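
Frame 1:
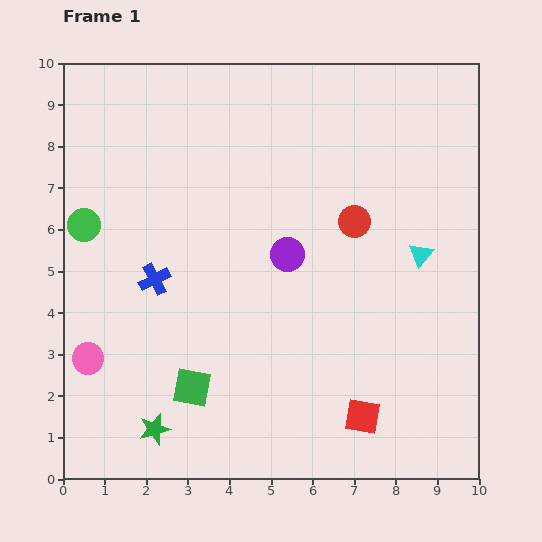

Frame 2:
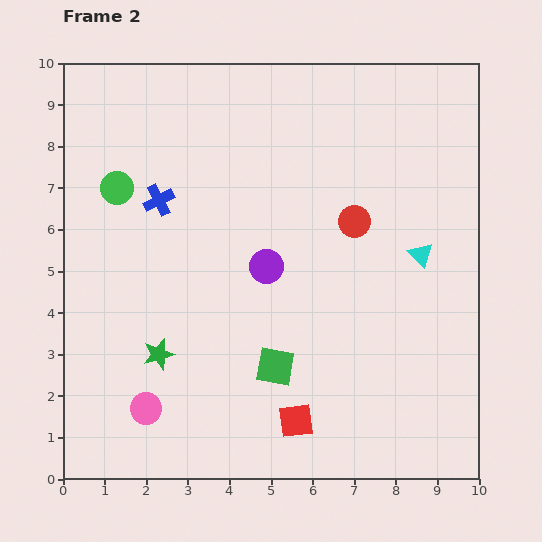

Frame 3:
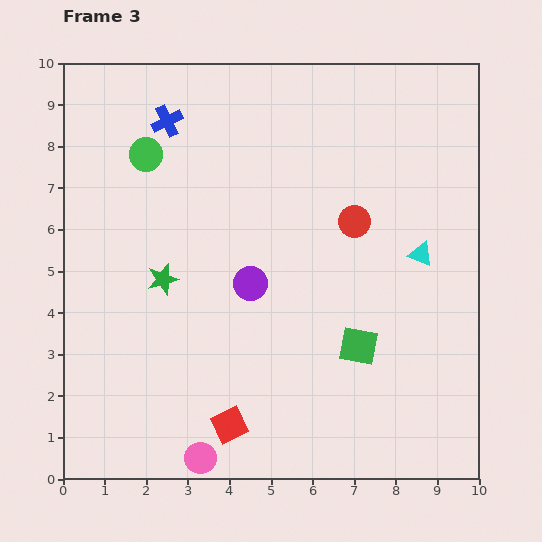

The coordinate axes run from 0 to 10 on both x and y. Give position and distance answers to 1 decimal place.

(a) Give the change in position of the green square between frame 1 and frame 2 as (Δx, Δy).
(2.0, 0.5)

The green square was at (3.1, 2.2) in frame 1 and (5.1, 2.7) in frame 2.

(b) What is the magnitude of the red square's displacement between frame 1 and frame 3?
3.2

The red square moved from (7.2, 1.5) to (4.0, 1.3), a distance of √(3.2² + 0.2²) ≈ 3.2.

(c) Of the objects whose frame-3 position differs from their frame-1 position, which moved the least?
the purple circle

(moved 1.1)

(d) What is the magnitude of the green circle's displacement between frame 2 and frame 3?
1.1

The green circle moved from (1.3, 7.0) to (2.0, 7.8), a distance of √(0.7² + 0.8²) ≈ 1.1.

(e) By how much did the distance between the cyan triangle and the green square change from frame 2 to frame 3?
-1.7

Distance in frame 2: 4.4. Distance in frame 3: 2.7.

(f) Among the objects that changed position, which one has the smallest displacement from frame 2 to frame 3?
the purple circle

(moved 0.6)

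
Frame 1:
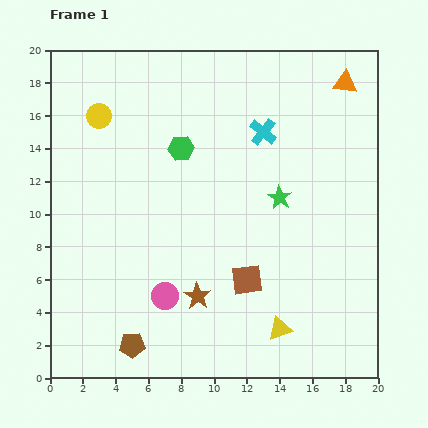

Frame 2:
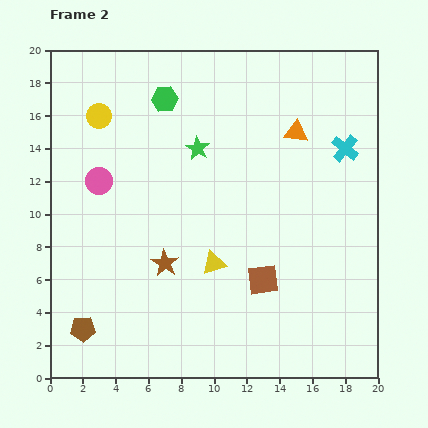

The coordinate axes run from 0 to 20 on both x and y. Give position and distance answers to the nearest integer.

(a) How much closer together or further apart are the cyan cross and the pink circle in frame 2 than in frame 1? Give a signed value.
+3

Distance in frame 1: 12. Distance in frame 2: 15.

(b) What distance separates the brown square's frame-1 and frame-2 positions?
1

The brown square moved from (12, 6) to (13, 6), a distance of √(1² + 0²) ≈ 1.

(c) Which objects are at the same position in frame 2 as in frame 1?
the yellow circle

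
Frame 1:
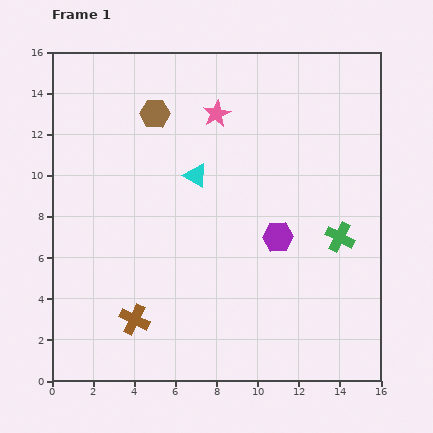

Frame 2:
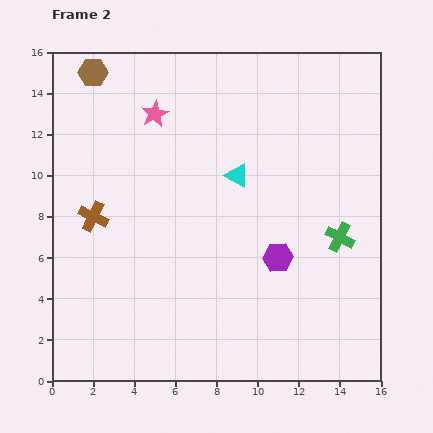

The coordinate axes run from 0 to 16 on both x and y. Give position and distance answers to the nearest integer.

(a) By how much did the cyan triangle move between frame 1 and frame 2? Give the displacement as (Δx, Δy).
(2, 0)

The cyan triangle was at (7, 10) in frame 1 and (9, 10) in frame 2.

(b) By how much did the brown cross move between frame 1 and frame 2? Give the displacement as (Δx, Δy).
(-2, 5)

The brown cross was at (4, 3) in frame 1 and (2, 8) in frame 2.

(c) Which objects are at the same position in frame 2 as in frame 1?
the green cross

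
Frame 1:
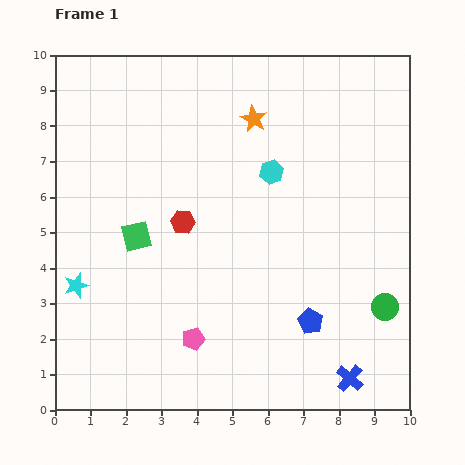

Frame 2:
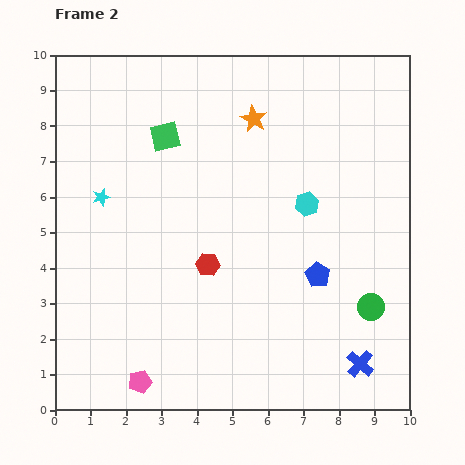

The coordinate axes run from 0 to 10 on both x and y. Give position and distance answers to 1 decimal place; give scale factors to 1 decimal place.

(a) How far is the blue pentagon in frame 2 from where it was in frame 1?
1.3

The blue pentagon moved from (7.2, 2.5) to (7.4, 3.8), a distance of √(0.2² + 1.3²) ≈ 1.3.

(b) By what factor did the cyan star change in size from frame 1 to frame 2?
0.7×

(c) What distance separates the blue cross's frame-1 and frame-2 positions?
0.5

The blue cross moved from (8.3, 0.9) to (8.6, 1.3), a distance of √(0.3² + 0.4²) ≈ 0.5.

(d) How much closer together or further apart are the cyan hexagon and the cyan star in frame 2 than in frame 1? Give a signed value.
-0.6

Distance in frame 1: 6.4. Distance in frame 2: 5.8.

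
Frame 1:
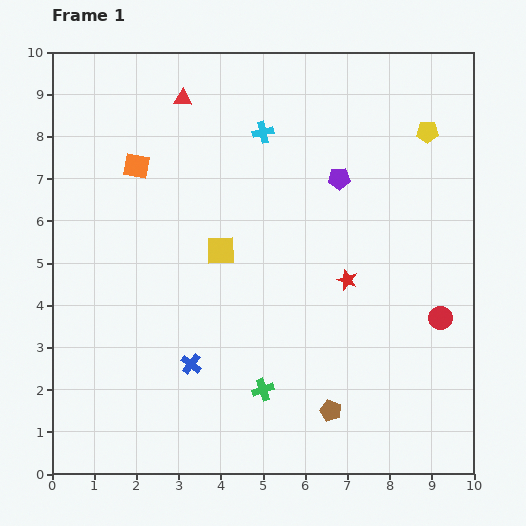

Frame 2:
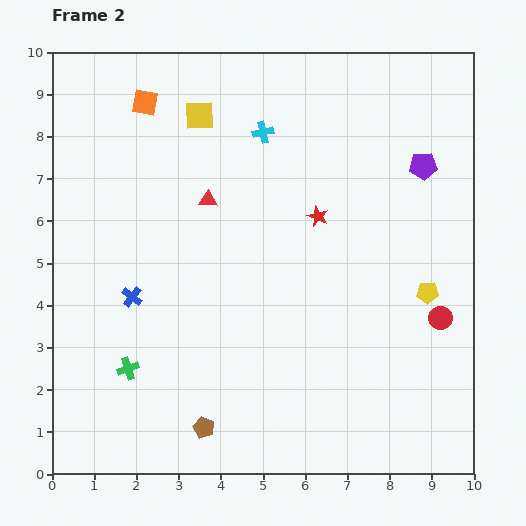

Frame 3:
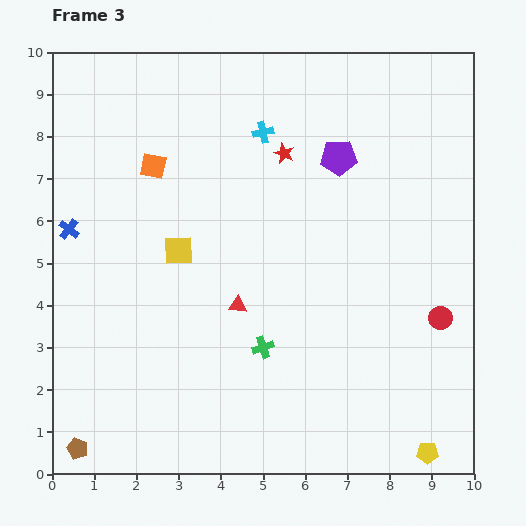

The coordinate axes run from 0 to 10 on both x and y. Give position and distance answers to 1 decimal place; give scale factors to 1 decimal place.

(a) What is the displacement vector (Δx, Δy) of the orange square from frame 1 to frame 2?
(0.2, 1.5)

The orange square was at (2.0, 7.3) in frame 1 and (2.2, 8.8) in frame 2.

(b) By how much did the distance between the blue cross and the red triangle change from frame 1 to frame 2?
-3.4

Distance in frame 1: 6.3. Distance in frame 2: 2.9.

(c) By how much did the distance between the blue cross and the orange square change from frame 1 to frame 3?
-2.4

Distance in frame 1: 4.9. Distance in frame 3: 2.5.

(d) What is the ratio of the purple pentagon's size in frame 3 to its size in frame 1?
1.7×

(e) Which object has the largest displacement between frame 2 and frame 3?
the yellow pentagon

(moved 3.8; next 3.2)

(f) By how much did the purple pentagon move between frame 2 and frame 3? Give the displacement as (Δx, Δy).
(-2.0, 0.2)

The purple pentagon was at (8.8, 7.3) in frame 2 and (6.8, 7.5) in frame 3.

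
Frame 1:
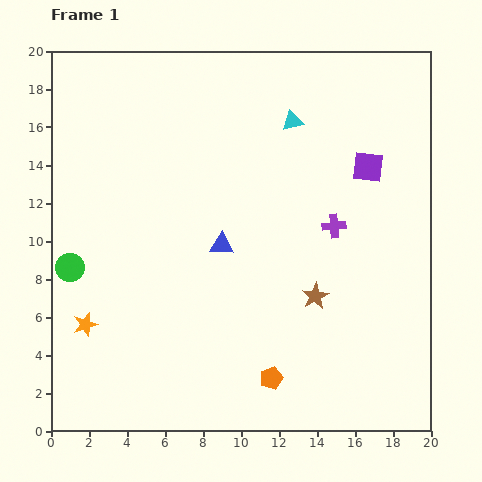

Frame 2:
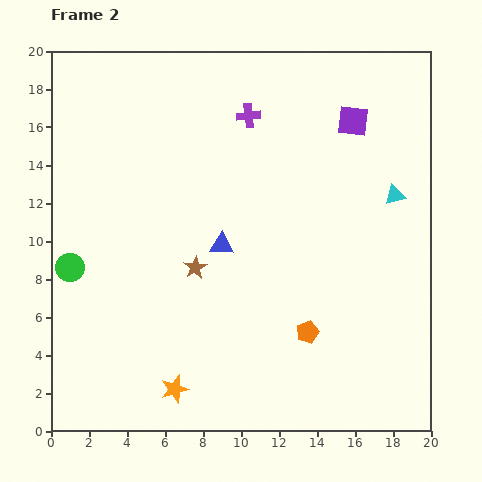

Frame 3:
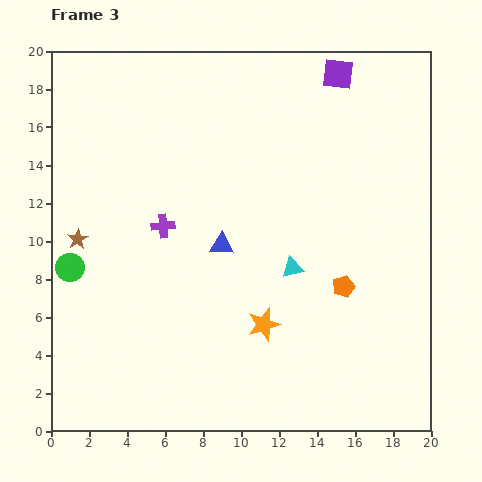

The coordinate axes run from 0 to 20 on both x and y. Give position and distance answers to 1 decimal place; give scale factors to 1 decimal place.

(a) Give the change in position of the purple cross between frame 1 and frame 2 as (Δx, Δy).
(-4.5, 5.8)

The purple cross was at (14.9, 10.8) in frame 1 and (10.4, 16.6) in frame 2.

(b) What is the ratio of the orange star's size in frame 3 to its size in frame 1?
1.4×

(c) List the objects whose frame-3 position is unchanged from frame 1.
the blue triangle, the green circle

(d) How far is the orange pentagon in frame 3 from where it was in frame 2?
3.1

The orange pentagon moved from (13.5, 5.2) to (15.4, 7.6), a distance of √(1.9² + 2.4²) ≈ 3.1.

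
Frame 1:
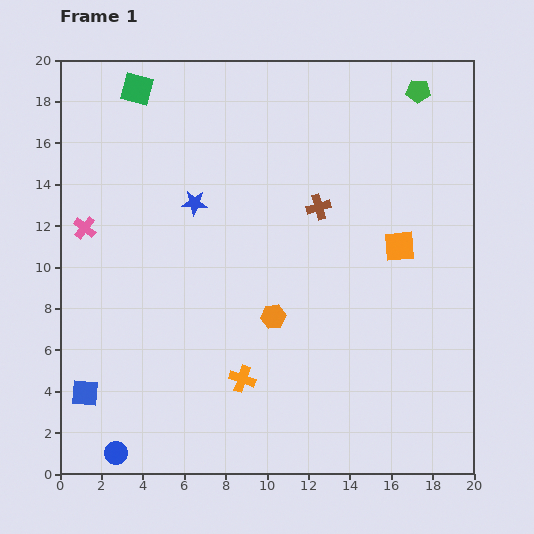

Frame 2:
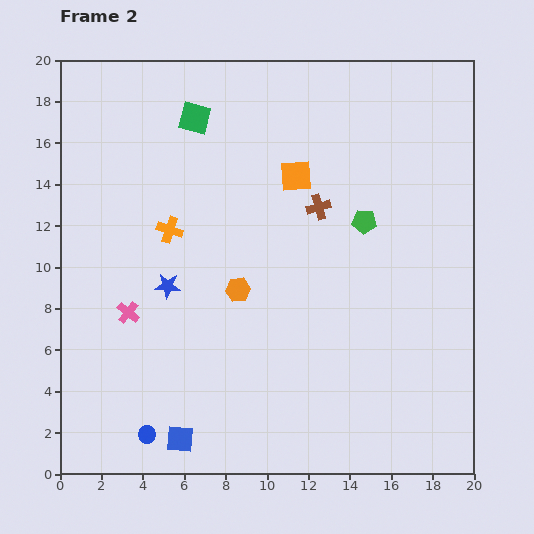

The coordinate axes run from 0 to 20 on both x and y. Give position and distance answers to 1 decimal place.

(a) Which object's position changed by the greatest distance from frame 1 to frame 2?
the orange cross

(moved 8.0; next 6.8)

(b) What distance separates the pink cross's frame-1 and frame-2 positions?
4.6

The pink cross moved from (1.2, 11.9) to (3.3, 7.8), a distance of √(2.1² + 4.1²) ≈ 4.6.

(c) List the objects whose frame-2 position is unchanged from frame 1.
the brown cross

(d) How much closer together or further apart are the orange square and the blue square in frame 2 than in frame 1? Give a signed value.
-2.9

Distance in frame 1: 16.8. Distance in frame 2: 13.9.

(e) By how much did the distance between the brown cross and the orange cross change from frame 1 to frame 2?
-1.8

Distance in frame 1: 9.1. Distance in frame 2: 7.3.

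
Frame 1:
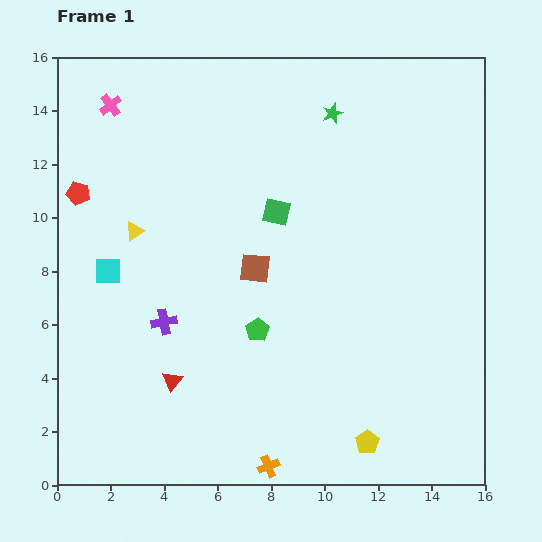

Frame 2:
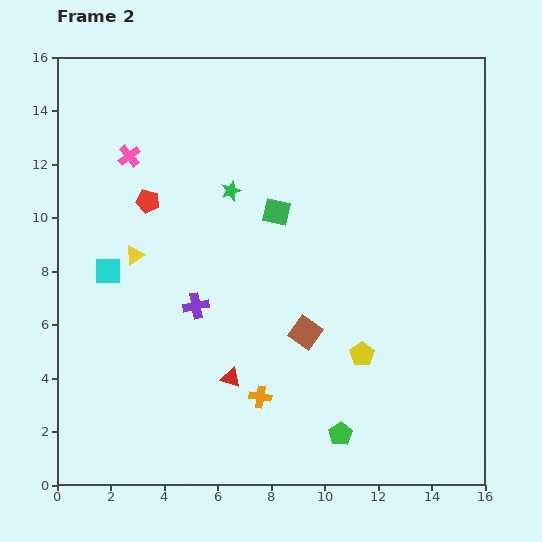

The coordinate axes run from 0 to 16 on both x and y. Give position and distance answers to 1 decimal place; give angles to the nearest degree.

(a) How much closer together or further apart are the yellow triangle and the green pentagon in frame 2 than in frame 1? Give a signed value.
+4.3

Distance in frame 1: 5.9. Distance in frame 2: 10.2.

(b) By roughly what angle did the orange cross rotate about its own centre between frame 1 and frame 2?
32° clockwise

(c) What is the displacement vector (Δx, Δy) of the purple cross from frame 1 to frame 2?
(1.2, 0.6)

The purple cross was at (4.0, 6.1) in frame 1 and (5.2, 6.7) in frame 2.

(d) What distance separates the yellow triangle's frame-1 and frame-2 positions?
0.9

The yellow triangle moved from (2.9, 9.5) to (2.9, 8.6), a distance of √(0.0² + 0.9²) ≈ 0.9.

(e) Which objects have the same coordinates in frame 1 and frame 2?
the cyan square, the green square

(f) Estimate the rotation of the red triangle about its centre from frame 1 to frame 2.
52° counter-clockwise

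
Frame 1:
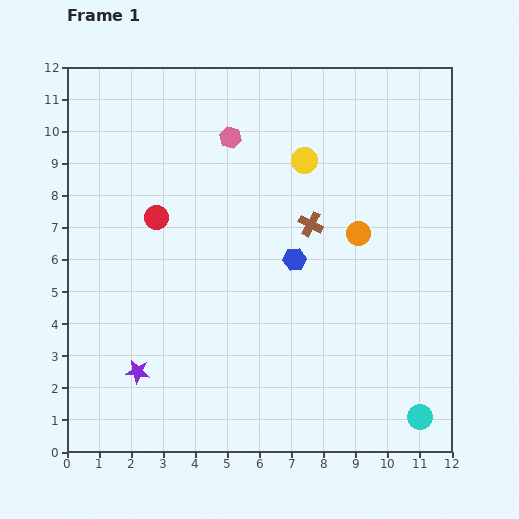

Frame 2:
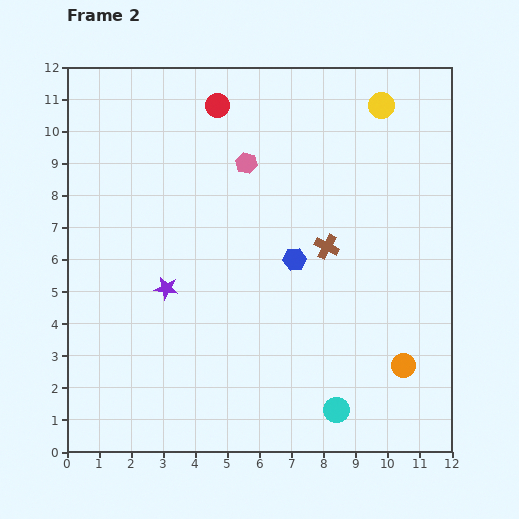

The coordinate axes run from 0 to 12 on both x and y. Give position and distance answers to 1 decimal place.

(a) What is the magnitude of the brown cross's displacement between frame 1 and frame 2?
0.9

The brown cross moved from (7.6, 7.1) to (8.1, 6.4), a distance of √(0.5² + 0.7²) ≈ 0.9.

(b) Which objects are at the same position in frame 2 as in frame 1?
the blue hexagon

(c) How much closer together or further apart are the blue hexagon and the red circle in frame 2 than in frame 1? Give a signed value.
+0.9

Distance in frame 1: 4.5. Distance in frame 2: 5.4.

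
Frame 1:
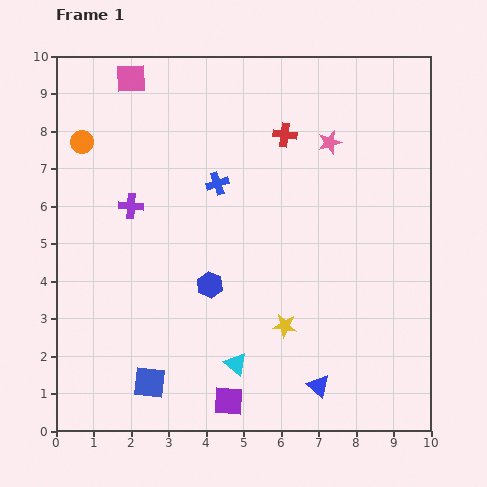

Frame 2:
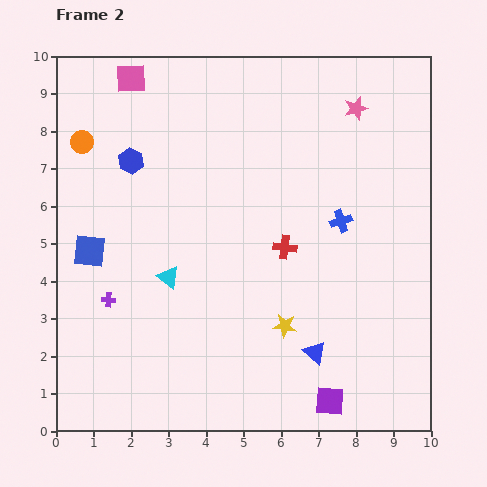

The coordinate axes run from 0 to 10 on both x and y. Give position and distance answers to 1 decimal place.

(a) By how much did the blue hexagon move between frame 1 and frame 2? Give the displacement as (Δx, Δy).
(-2.1, 3.3)

The blue hexagon was at (4.1, 3.9) in frame 1 and (2.0, 7.2) in frame 2.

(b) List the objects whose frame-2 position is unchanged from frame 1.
the pink square, the yellow star, the orange circle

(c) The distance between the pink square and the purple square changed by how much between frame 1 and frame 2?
+1.1

Distance in frame 1: 9.0. Distance in frame 2: 10.1.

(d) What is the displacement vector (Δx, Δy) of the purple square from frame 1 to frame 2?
(2.7, 0.0)

The purple square was at (4.6, 0.8) in frame 1 and (7.3, 0.8) in frame 2.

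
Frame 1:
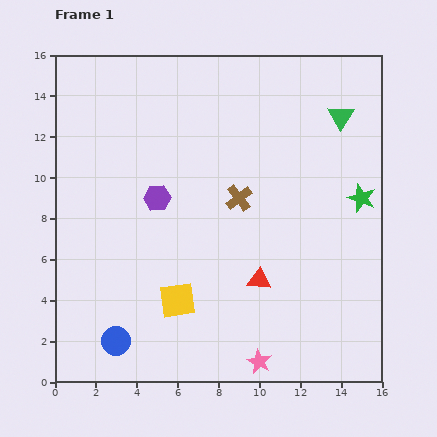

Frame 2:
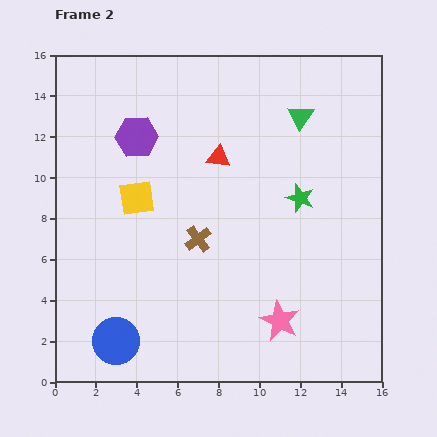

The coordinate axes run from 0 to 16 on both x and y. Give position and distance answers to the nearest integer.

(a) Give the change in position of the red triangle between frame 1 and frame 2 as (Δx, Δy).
(-2, 6)

The red triangle was at (10, 5) in frame 1 and (8, 11) in frame 2.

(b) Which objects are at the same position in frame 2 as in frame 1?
the blue circle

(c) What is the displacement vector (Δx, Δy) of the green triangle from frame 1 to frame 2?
(-2, 0)

The green triangle was at (14, 13) in frame 1 and (12, 13) in frame 2.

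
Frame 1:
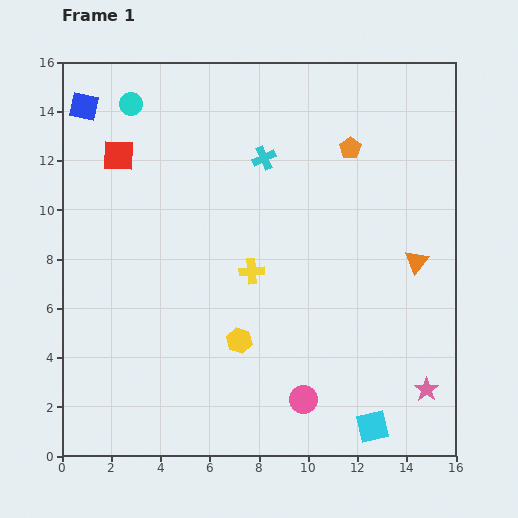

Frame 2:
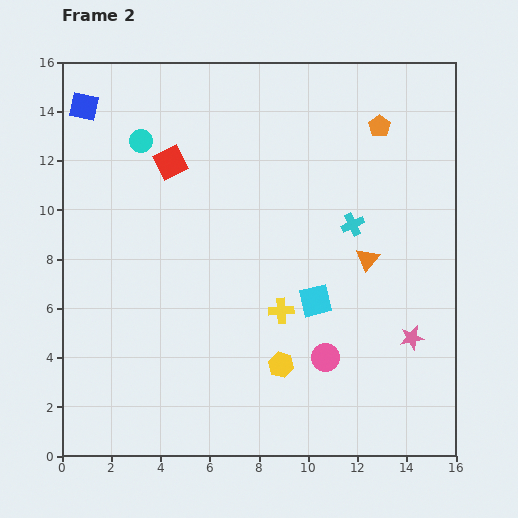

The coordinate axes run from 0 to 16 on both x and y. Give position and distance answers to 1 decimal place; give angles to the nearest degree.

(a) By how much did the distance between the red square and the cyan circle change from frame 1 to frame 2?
-0.7

Distance in frame 1: 2.2. Distance in frame 2: 1.5.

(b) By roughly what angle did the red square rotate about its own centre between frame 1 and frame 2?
29° counter-clockwise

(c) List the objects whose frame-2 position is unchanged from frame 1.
the blue square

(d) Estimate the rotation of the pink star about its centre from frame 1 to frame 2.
25° clockwise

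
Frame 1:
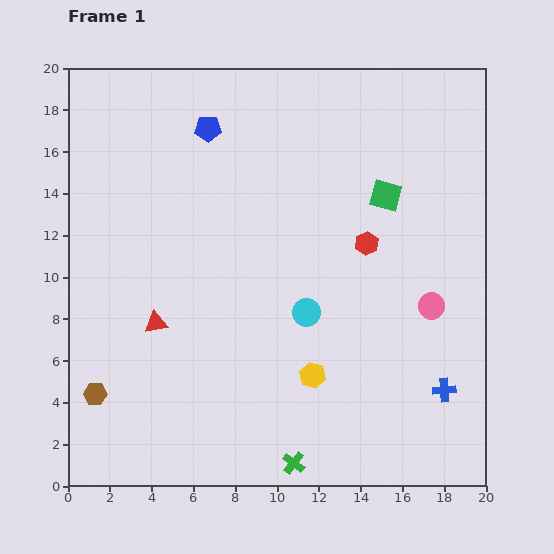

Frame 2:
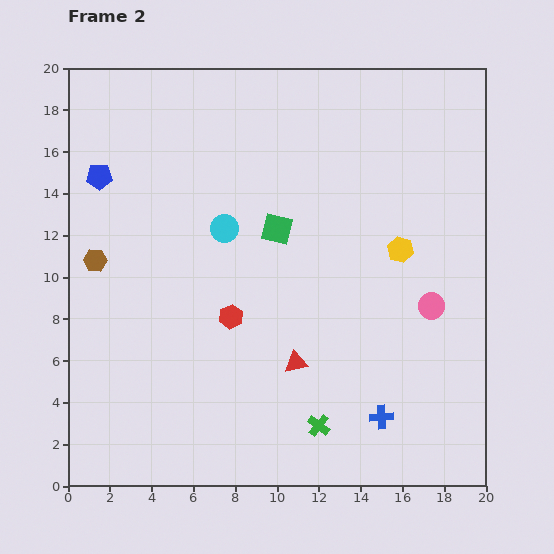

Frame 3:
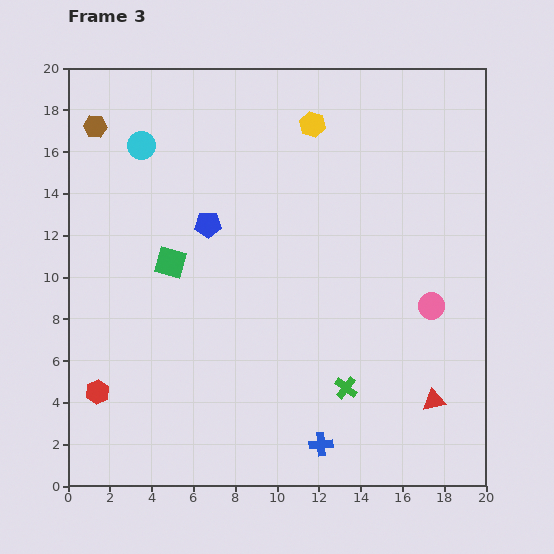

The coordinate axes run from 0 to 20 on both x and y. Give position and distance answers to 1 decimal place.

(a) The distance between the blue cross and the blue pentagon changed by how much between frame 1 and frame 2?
+0.8

Distance in frame 1: 16.9. Distance in frame 2: 17.7.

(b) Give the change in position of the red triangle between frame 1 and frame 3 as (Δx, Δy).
(13.3, -3.7)

The red triangle was at (4.2, 7.8) in frame 1 and (17.5, 4.1) in frame 3.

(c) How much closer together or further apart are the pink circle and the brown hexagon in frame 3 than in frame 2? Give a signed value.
+2.1

Distance in frame 2: 16.2. Distance in frame 3: 18.3.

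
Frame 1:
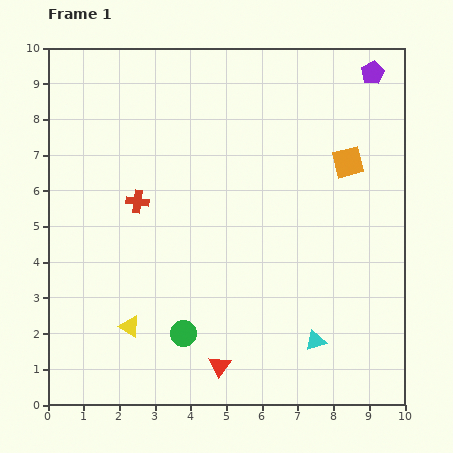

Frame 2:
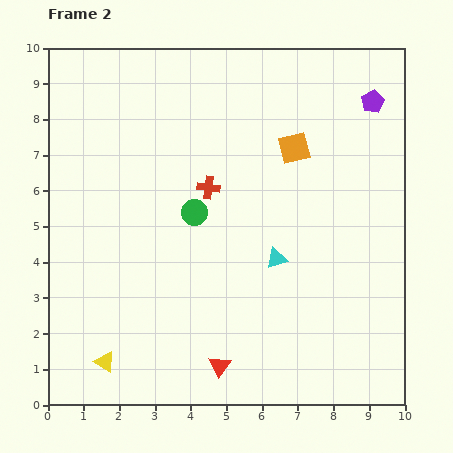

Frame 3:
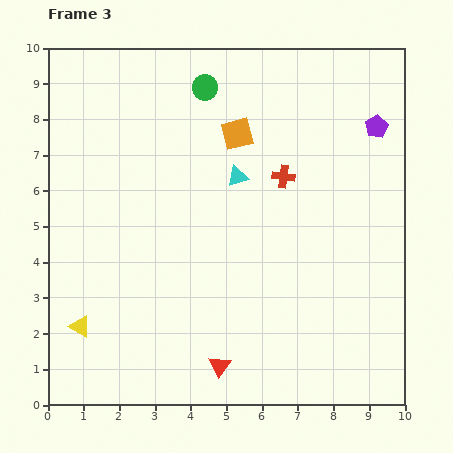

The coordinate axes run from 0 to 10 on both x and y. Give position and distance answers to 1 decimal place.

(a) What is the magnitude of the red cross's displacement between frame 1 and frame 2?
2.0

The red cross moved from (2.5, 5.7) to (4.5, 6.1), a distance of √(2.0² + 0.4²) ≈ 2.0.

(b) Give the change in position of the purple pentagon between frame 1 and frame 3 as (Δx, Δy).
(0.1, -1.5)

The purple pentagon was at (9.1, 9.3) in frame 1 and (9.2, 7.8) in frame 3.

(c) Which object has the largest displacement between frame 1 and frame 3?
the green circle

(moved 6.9; next 5.1)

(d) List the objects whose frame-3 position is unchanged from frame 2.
the red triangle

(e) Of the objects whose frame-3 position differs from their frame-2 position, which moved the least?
the purple pentagon

(moved 0.7)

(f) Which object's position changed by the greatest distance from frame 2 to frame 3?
the green circle

(moved 3.5; next 2.5)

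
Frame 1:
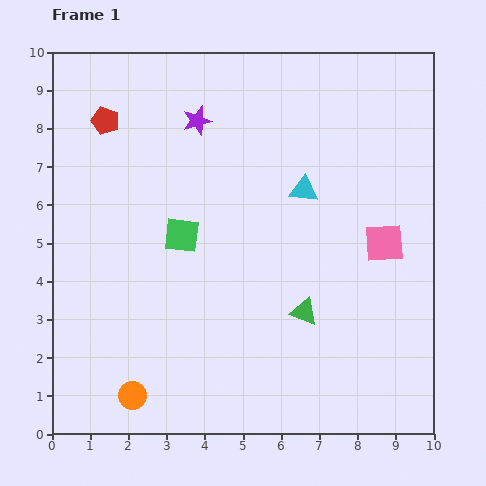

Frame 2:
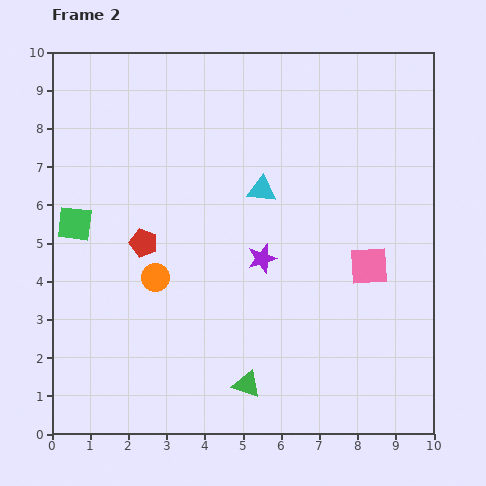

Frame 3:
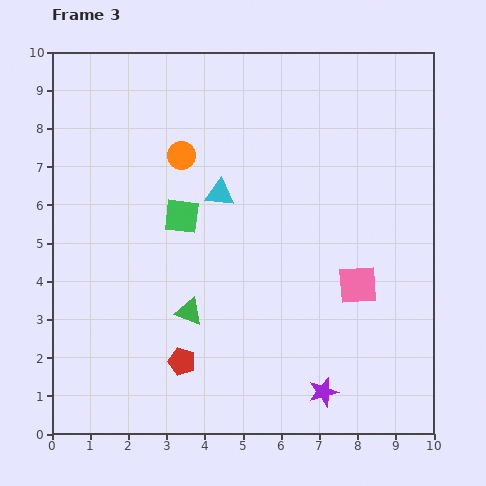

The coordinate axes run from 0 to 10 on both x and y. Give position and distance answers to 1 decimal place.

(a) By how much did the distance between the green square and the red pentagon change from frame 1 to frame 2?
-1.7

Distance in frame 1: 3.6. Distance in frame 2: 1.9.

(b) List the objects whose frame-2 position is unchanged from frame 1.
none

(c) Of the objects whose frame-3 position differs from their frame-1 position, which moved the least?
the green square

(moved 0.5)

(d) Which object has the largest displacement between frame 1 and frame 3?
the purple star

(moved 7.8; next 6.6)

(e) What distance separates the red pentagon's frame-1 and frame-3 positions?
6.6

The red pentagon moved from (1.4, 8.2) to (3.4, 1.9), a distance of √(2.0² + 6.3²) ≈ 6.6.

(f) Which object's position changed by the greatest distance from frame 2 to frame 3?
the purple star

(moved 3.8; next 3.3)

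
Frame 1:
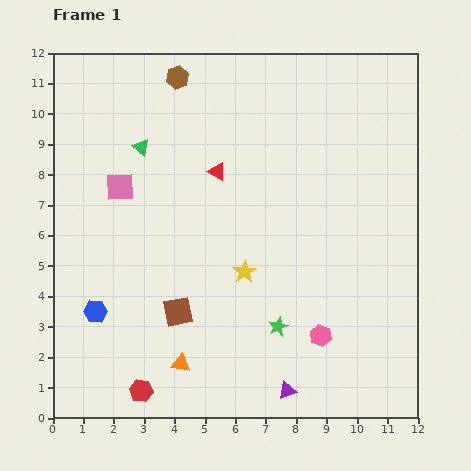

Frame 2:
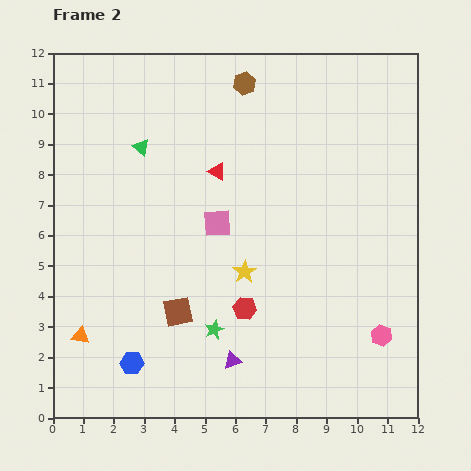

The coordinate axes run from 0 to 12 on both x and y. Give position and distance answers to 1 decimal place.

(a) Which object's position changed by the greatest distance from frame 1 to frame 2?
the red hexagon

(moved 4.3; next 3.4)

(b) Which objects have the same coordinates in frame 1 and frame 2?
the yellow star, the brown square, the red triangle, the green triangle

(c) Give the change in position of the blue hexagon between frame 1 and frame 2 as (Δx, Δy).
(1.2, -1.7)

The blue hexagon was at (1.4, 3.5) in frame 1 and (2.6, 1.8) in frame 2.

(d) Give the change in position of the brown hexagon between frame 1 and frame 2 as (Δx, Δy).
(2.2, -0.2)

The brown hexagon was at (4.1, 11.2) in frame 1 and (6.3, 11.0) in frame 2.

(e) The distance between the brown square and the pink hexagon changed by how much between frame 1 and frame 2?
+1.9

Distance in frame 1: 4.8. Distance in frame 2: 6.7.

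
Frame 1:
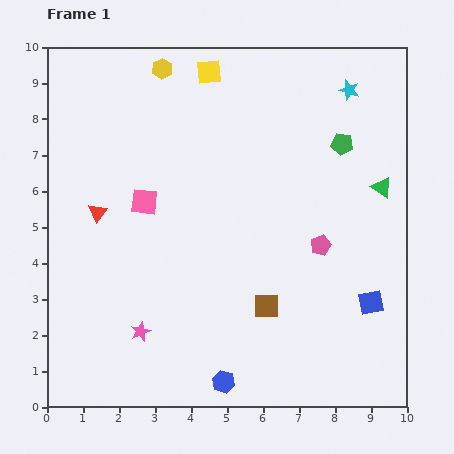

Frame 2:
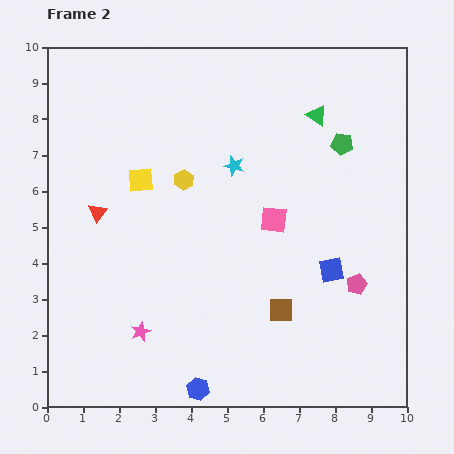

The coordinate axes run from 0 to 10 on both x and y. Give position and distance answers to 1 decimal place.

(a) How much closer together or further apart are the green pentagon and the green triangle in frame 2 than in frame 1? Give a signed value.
-0.5

Distance in frame 1: 1.6. Distance in frame 2: 1.1.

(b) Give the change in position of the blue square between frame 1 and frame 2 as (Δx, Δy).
(-1.1, 0.9)

The blue square was at (9.0, 2.9) in frame 1 and (7.9, 3.8) in frame 2.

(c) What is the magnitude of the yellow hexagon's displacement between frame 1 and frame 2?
3.2

The yellow hexagon moved from (3.2, 9.4) to (3.8, 6.3), a distance of √(0.6² + 3.1²) ≈ 3.2.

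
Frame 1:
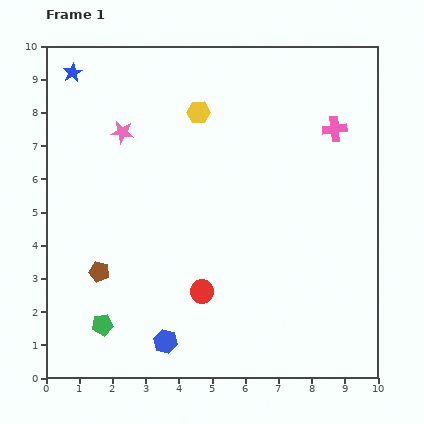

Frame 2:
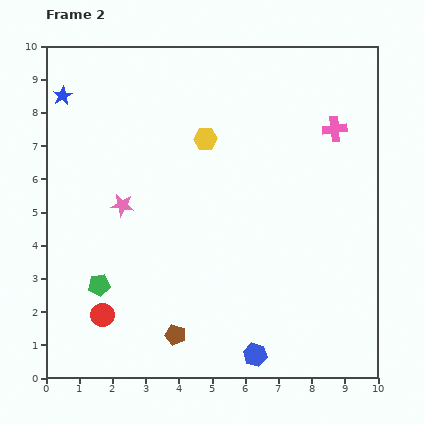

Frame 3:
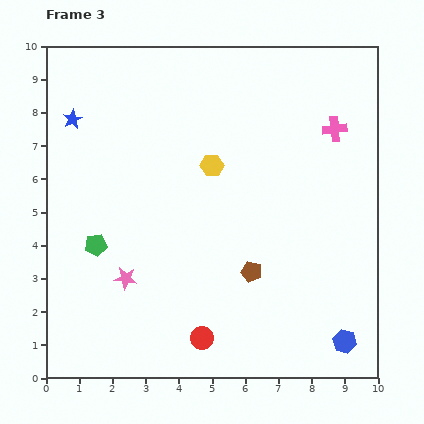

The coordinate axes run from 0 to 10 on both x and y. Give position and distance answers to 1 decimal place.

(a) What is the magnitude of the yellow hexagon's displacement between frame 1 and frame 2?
0.8

The yellow hexagon moved from (4.6, 8.0) to (4.8, 7.2), a distance of √(0.2² + 0.8²) ≈ 0.8.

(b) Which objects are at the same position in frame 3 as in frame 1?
the pink cross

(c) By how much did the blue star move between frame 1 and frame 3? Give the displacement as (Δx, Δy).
(0.0, -1.4)

The blue star was at (0.8, 9.2) in frame 1 and (0.8, 7.8) in frame 3.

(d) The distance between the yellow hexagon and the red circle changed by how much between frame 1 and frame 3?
-0.2

Distance in frame 1: 5.4. Distance in frame 3: 5.2.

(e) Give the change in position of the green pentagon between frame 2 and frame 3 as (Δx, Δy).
(-0.1, 1.2)

The green pentagon was at (1.6, 2.8) in frame 2 and (1.5, 4.0) in frame 3.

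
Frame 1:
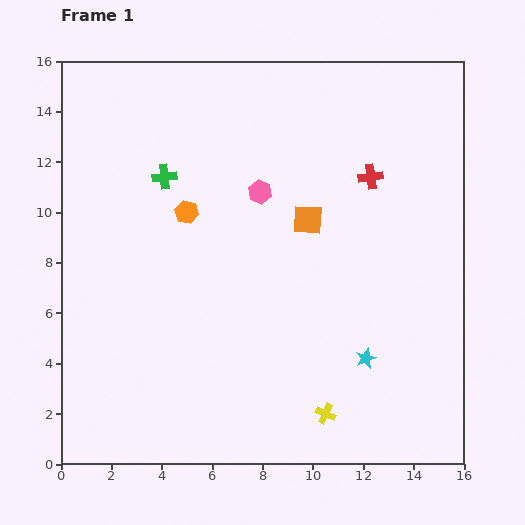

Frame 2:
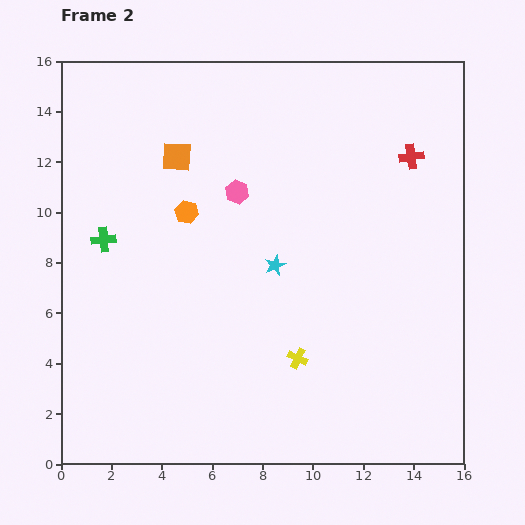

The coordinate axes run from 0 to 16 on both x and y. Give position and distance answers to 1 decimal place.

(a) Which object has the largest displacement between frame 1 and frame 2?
the orange square

(moved 5.8; next 5.2)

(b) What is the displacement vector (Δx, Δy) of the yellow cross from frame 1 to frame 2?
(-1.1, 2.2)

The yellow cross was at (10.5, 2.0) in frame 1 and (9.4, 4.2) in frame 2.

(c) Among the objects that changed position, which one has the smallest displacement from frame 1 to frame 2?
the pink hexagon

(moved 0.9)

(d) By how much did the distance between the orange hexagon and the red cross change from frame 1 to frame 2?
+1.8

Distance in frame 1: 7.4. Distance in frame 2: 9.2.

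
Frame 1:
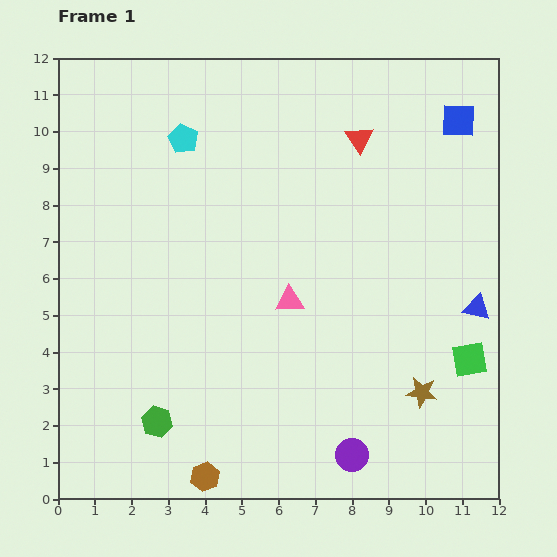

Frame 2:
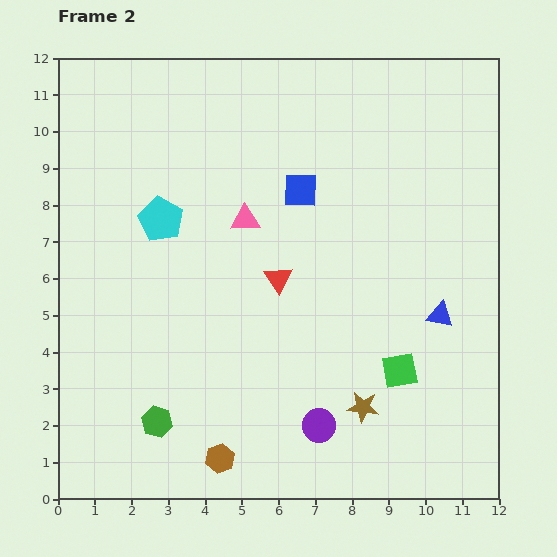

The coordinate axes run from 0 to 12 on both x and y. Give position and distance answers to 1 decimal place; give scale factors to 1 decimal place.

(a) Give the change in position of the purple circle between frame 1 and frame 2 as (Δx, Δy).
(-0.9, 0.8)

The purple circle was at (8.0, 1.2) in frame 1 and (7.1, 2.0) in frame 2.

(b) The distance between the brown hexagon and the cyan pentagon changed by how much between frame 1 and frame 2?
-2.5

Distance in frame 1: 9.2. Distance in frame 2: 6.7.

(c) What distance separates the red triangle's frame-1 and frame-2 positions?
4.4

The red triangle moved from (8.2, 9.8) to (6.0, 6.0), a distance of √(2.2² + 3.8²) ≈ 4.4.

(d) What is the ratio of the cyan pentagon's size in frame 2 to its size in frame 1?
1.5×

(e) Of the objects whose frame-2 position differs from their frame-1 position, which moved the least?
the brown hexagon

(moved 0.6)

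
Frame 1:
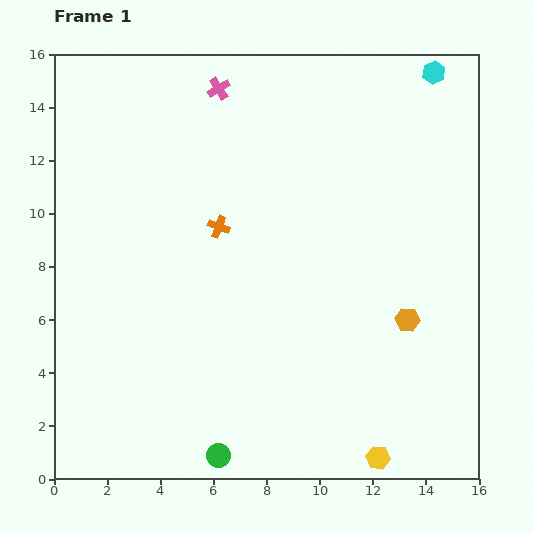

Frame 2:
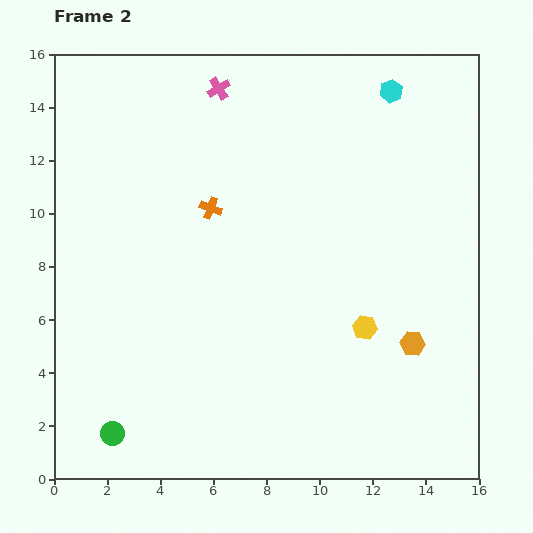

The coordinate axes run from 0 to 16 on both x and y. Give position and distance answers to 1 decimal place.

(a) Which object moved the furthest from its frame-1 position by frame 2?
the yellow hexagon

(moved 4.9; next 4.1)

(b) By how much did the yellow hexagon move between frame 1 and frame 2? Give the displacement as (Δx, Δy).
(-0.5, 4.9)

The yellow hexagon was at (12.2, 0.8) in frame 1 and (11.7, 5.7) in frame 2.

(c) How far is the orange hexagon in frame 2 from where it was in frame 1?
0.9

The orange hexagon moved from (13.3, 6.0) to (13.5, 5.1), a distance of √(0.2² + 0.9²) ≈ 0.9.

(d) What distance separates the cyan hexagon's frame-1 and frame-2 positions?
1.7

The cyan hexagon moved from (14.3, 15.3) to (12.7, 14.6), a distance of √(1.6² + 0.7²) ≈ 1.7.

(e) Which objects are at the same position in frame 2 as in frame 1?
the pink cross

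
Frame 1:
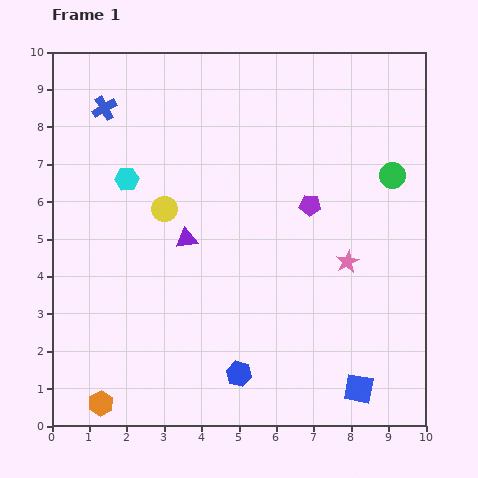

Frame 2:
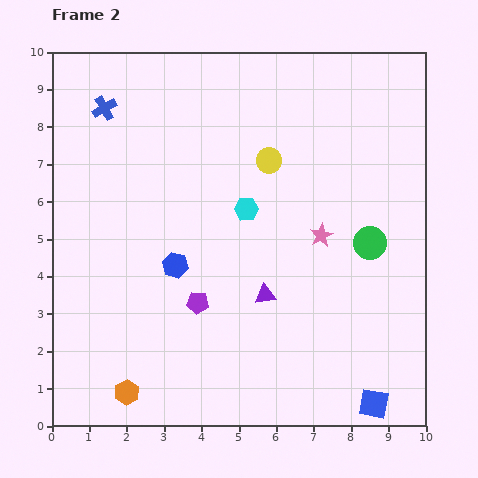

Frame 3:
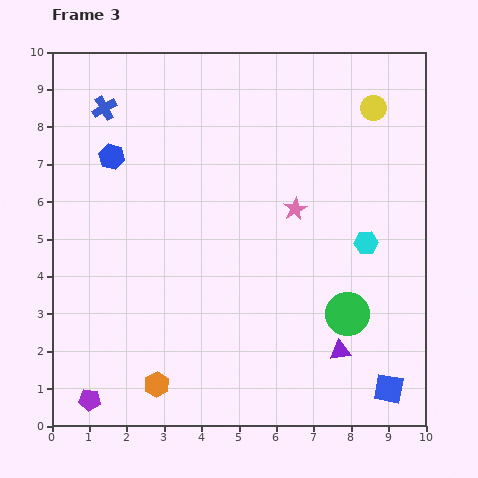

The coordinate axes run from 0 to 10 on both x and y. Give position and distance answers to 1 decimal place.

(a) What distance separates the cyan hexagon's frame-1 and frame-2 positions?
3.3

The cyan hexagon moved from (2.0, 6.6) to (5.2, 5.8), a distance of √(3.2² + 0.8²) ≈ 3.3.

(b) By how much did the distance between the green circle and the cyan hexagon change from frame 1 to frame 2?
-3.7

Distance in frame 1: 7.1. Distance in frame 2: 3.4.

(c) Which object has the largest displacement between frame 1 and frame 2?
the purple pentagon

(moved 4.0; next 3.4)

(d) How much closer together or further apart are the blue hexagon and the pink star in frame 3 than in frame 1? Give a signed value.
+0.9

Distance in frame 1: 4.2. Distance in frame 3: 5.1.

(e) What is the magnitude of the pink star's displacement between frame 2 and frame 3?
1.0

The pink star moved from (7.2, 5.1) to (6.5, 5.8), a distance of √(0.7² + 0.7²) ≈ 1.0.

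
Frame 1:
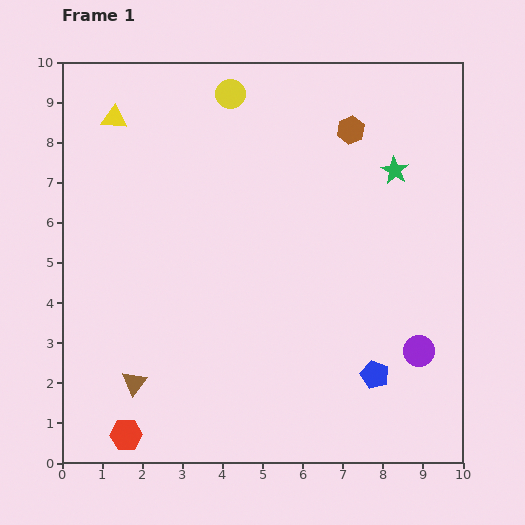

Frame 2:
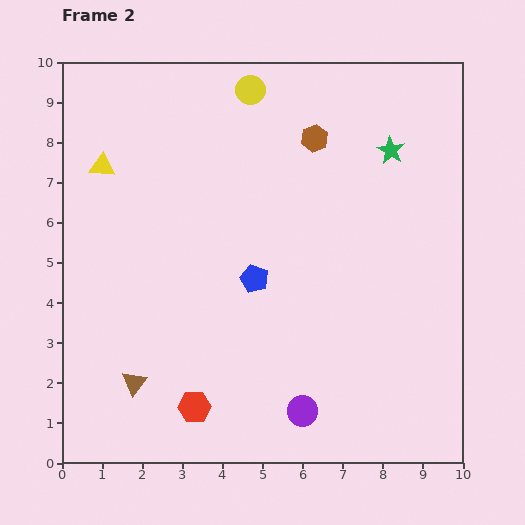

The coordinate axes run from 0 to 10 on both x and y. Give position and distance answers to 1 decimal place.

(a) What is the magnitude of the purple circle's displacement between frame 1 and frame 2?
3.3

The purple circle moved from (8.9, 2.8) to (6.0, 1.3), a distance of √(2.9² + 1.5²) ≈ 3.3.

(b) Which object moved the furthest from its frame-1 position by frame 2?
the blue pentagon

(moved 3.8; next 3.3)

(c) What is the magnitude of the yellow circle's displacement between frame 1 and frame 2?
0.5

The yellow circle moved from (4.2, 9.2) to (4.7, 9.3), a distance of √(0.5² + 0.1²) ≈ 0.5.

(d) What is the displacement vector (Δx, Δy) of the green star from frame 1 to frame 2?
(-0.1, 0.5)

The green star was at (8.3, 7.3) in frame 1 and (8.2, 7.8) in frame 2.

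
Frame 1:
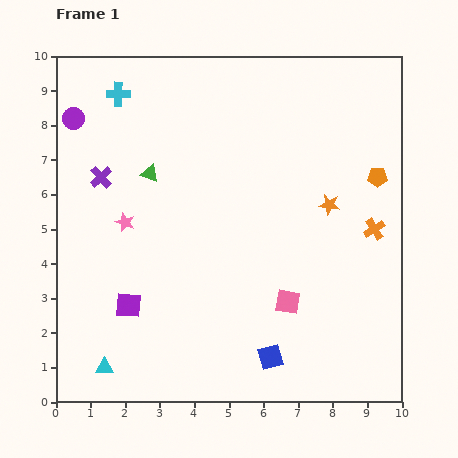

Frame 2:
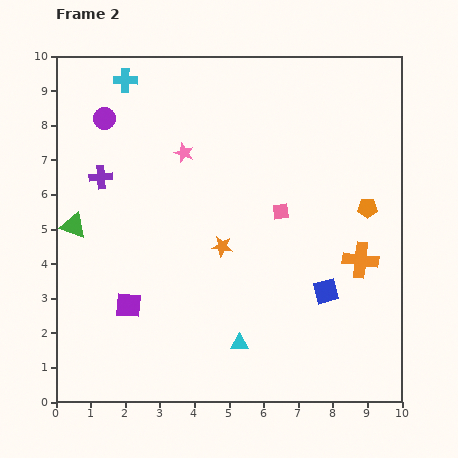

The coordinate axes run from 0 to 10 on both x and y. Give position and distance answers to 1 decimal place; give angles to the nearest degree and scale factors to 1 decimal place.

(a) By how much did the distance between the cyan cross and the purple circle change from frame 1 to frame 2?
-0.2

Distance in frame 1: 1.5. Distance in frame 2: 1.3.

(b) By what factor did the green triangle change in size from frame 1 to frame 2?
1.5×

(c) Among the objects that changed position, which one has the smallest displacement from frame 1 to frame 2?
the cyan cross

(moved 0.4)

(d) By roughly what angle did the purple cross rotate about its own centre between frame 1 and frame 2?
37° clockwise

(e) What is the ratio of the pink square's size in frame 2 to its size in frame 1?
0.7×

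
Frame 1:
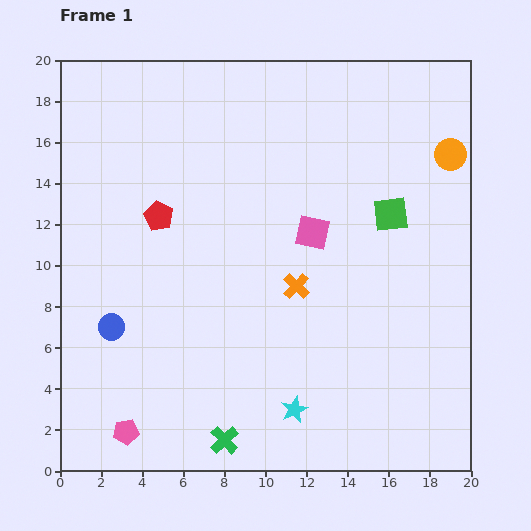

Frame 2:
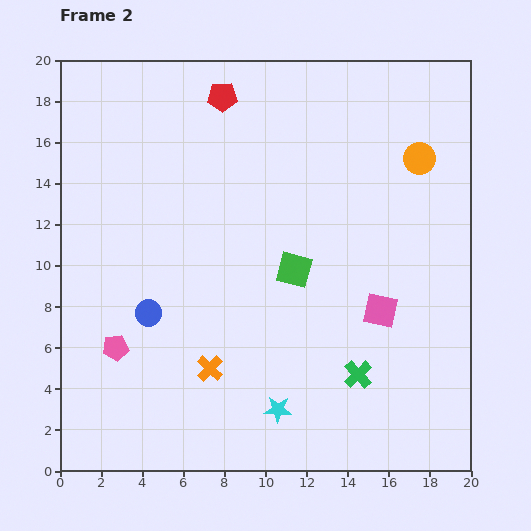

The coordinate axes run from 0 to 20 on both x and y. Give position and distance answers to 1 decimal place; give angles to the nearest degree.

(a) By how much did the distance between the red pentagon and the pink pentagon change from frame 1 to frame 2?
+2.7

Distance in frame 1: 10.6. Distance in frame 2: 13.3.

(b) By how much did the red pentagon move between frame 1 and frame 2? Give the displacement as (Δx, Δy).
(3.1, 5.8)

The red pentagon was at (4.8, 12.4) in frame 1 and (7.9, 18.2) in frame 2.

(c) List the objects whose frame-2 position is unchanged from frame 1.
none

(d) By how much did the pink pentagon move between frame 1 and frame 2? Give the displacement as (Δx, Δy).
(-0.5, 4.1)

The pink pentagon was at (3.2, 1.9) in frame 1 and (2.7, 6.0) in frame 2.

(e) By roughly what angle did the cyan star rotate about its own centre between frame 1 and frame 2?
27° clockwise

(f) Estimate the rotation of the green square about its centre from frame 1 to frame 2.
22° clockwise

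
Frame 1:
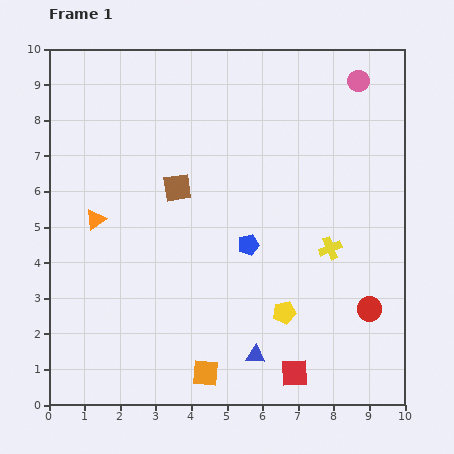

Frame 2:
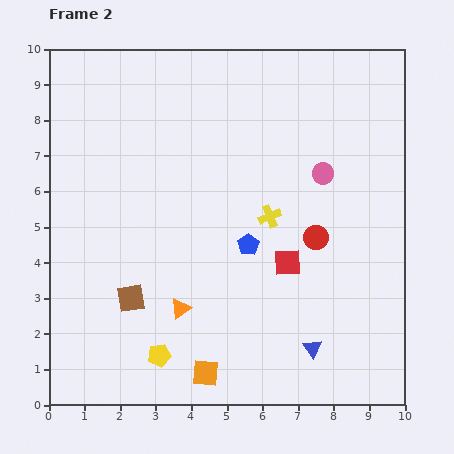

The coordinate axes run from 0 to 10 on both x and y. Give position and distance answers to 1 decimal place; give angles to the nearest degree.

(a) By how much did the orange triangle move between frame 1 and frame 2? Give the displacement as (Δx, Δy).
(2.4, -2.5)

The orange triangle was at (1.3, 5.2) in frame 1 and (3.7, 2.7) in frame 2.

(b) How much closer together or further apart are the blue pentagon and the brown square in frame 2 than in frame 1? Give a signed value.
+1.0

Distance in frame 1: 2.6. Distance in frame 2: 3.6.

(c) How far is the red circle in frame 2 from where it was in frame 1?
2.5

The red circle moved from (9.0, 2.7) to (7.5, 4.7), a distance of √(1.5² + 2.0²) ≈ 2.5.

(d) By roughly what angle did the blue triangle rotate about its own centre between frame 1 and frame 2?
53° clockwise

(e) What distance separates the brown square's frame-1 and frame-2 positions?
3.4

The brown square moved from (3.6, 6.1) to (2.3, 3.0), a distance of √(1.3² + 3.1²) ≈ 3.4.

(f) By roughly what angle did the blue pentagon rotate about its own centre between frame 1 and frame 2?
17° counter-clockwise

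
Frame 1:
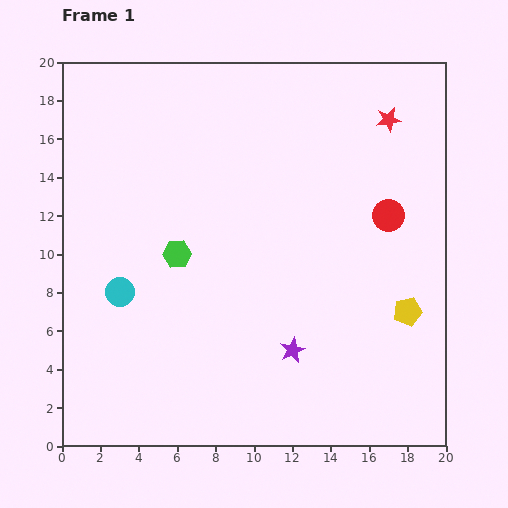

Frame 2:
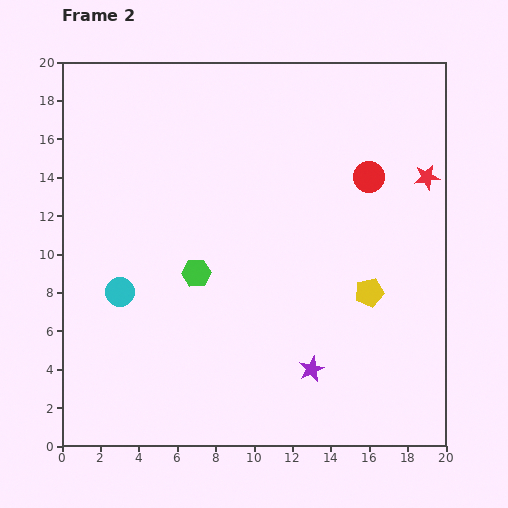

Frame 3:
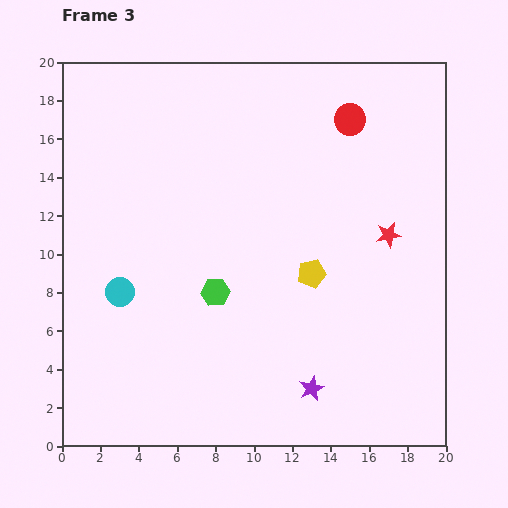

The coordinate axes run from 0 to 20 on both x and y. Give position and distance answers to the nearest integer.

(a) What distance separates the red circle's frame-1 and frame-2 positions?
2

The red circle moved from (17, 12) to (16, 14), a distance of √(1² + 2²) ≈ 2.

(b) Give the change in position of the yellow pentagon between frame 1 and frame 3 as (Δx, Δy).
(-5, 2)

The yellow pentagon was at (18, 7) in frame 1 and (13, 9) in frame 3.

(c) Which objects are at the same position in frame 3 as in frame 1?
the cyan circle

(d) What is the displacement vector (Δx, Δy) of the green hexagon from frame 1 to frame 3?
(2, -2)

The green hexagon was at (6, 10) in frame 1 and (8, 8) in frame 3.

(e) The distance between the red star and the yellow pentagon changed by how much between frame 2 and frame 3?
-3

Distance in frame 2: 7. Distance in frame 3: 4.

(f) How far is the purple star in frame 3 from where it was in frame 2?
1

The purple star moved from (13, 4) to (13, 3), a distance of √(0² + 1²) ≈ 1.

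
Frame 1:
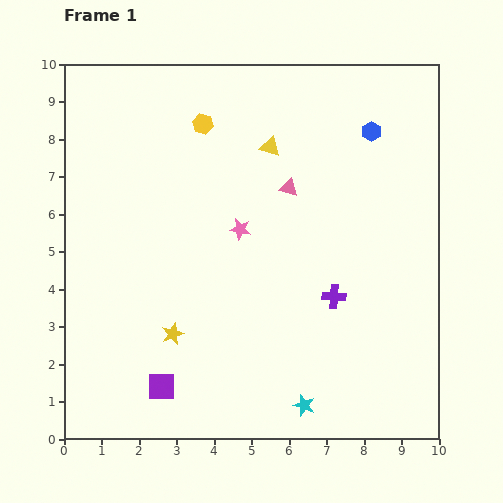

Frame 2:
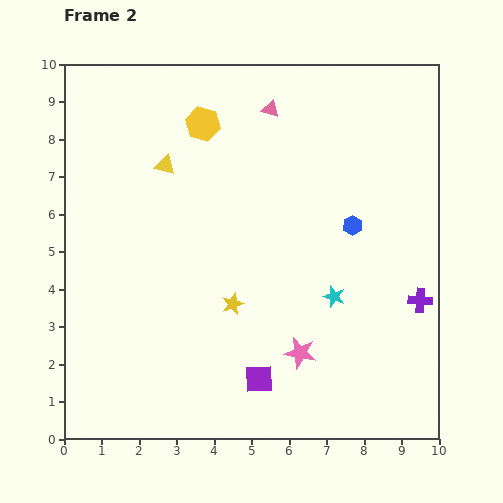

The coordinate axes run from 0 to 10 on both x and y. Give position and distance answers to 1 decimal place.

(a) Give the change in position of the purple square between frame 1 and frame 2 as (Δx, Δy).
(2.6, 0.2)

The purple square was at (2.6, 1.4) in frame 1 and (5.2, 1.6) in frame 2.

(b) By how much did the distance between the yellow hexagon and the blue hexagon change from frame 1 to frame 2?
+0.3

Distance in frame 1: 4.5. Distance in frame 2: 4.8.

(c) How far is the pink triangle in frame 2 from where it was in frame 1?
2.2

The pink triangle moved from (6.0, 6.7) to (5.5, 8.8), a distance of √(0.5² + 2.1²) ≈ 2.2.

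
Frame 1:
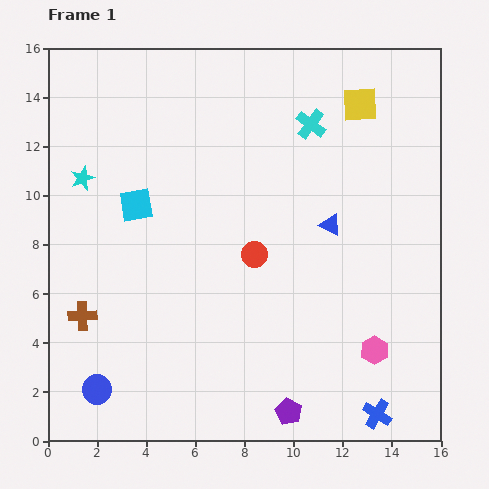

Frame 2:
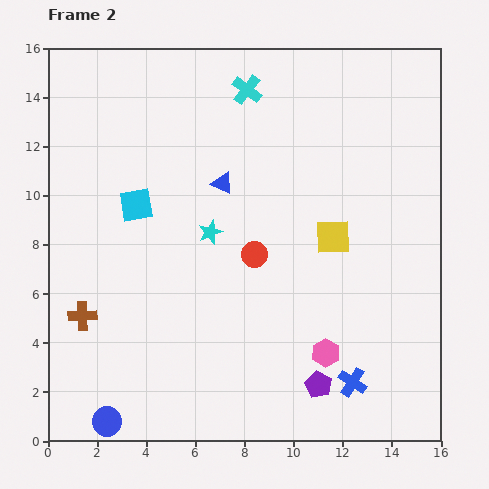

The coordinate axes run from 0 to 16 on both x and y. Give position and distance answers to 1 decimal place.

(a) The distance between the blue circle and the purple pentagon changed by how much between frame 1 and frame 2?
+0.8

Distance in frame 1: 7.9. Distance in frame 2: 8.7.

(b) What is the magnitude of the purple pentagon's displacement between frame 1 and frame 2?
1.6

The purple pentagon moved from (9.8, 1.2) to (11.0, 2.3), a distance of √(1.2² + 1.1²) ≈ 1.6.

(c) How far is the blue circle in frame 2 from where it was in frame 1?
1.4

The blue circle moved from (2.0, 2.1) to (2.4, 0.8), a distance of √(0.4² + 1.3²) ≈ 1.4.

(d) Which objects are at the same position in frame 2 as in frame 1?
the brown cross, the red circle, the cyan square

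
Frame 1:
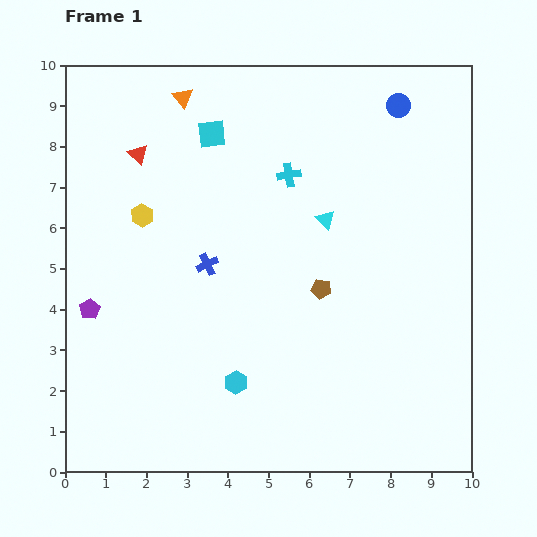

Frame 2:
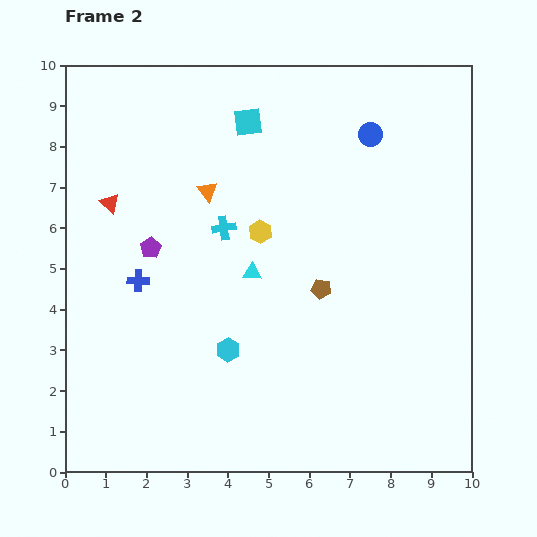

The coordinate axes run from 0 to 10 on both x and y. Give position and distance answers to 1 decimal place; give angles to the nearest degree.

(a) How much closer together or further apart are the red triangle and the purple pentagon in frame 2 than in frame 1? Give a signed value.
-2.5

Distance in frame 1: 4.0. Distance in frame 2: 1.5.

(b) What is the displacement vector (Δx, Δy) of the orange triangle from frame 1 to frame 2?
(0.6, -2.3)

The orange triangle was at (2.9, 9.2) in frame 1 and (3.5, 6.9) in frame 2.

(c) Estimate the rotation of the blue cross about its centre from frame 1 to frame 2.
28° clockwise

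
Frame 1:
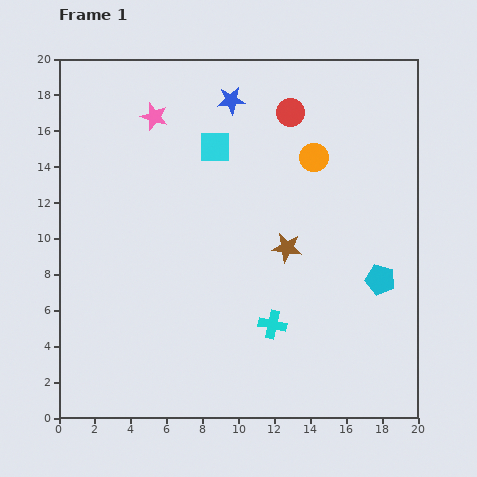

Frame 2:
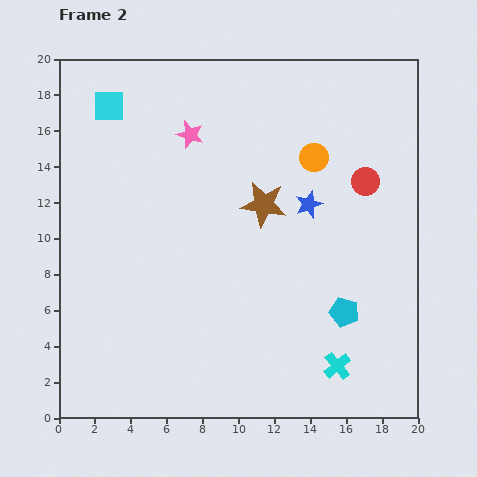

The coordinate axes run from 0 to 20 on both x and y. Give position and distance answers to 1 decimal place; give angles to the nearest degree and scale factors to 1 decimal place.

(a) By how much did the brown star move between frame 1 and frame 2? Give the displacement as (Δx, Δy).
(-1.3, 2.4)

The brown star was at (12.7, 9.5) in frame 1 and (11.4, 11.9) in frame 2.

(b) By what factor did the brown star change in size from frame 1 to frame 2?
1.6×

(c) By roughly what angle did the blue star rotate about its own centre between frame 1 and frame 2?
16° counter-clockwise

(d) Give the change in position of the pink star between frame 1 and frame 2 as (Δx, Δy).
(2.0, -1.0)

The pink star was at (5.3, 16.8) in frame 1 and (7.3, 15.8) in frame 2.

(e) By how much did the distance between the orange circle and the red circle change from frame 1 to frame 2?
+0.4

Distance in frame 1: 2.8. Distance in frame 2: 3.2.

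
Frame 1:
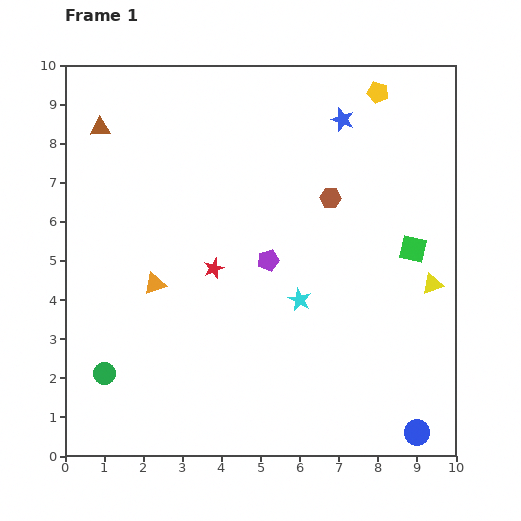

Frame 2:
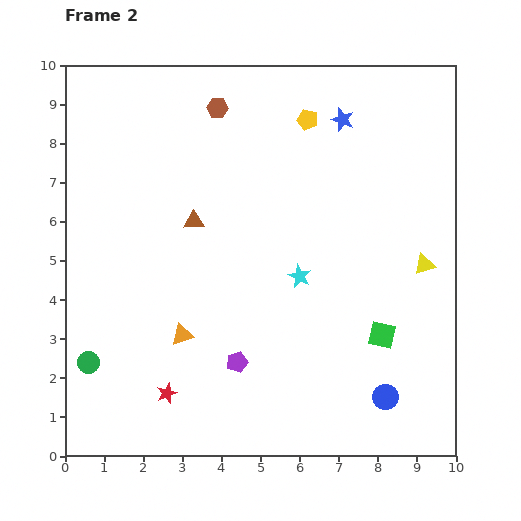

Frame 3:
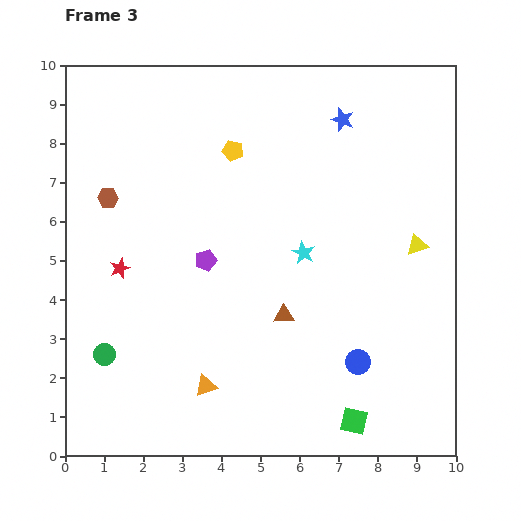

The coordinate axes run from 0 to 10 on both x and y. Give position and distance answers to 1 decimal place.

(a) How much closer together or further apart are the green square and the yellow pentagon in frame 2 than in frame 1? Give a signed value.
+1.7

Distance in frame 1: 4.1. Distance in frame 2: 5.8.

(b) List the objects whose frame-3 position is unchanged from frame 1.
the blue star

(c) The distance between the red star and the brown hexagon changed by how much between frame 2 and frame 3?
-5.6

Distance in frame 2: 7.4. Distance in frame 3: 1.8.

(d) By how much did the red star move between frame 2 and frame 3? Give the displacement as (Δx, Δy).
(-1.2, 3.2)

The red star was at (2.6, 1.6) in frame 2 and (1.4, 4.8) in frame 3.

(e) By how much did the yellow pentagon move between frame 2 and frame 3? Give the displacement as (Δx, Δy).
(-1.9, -0.8)

The yellow pentagon was at (6.2, 8.6) in frame 2 and (4.3, 7.8) in frame 3.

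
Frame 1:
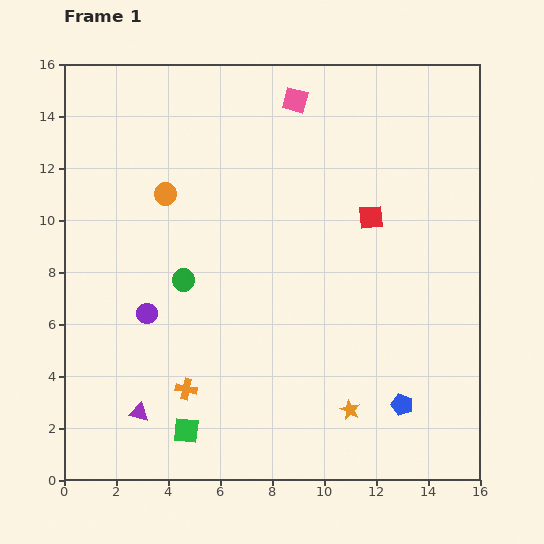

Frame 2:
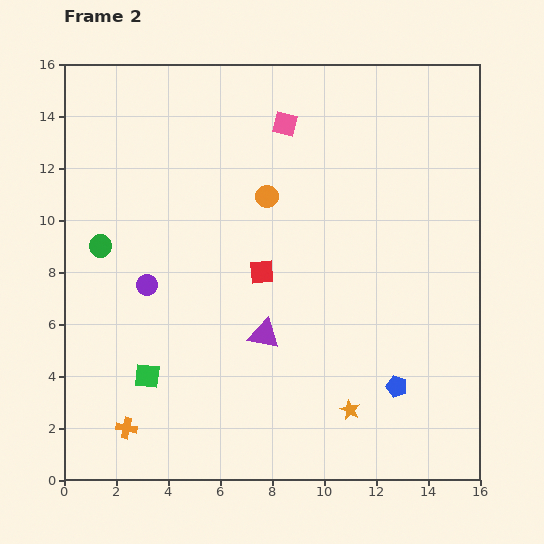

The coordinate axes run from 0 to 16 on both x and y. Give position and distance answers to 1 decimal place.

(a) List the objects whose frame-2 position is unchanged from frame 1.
the orange star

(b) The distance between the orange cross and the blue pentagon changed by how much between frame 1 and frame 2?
+2.2

Distance in frame 1: 8.3. Distance in frame 2: 10.5.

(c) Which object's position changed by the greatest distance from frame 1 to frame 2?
the purple triangle

(moved 5.7; next 4.7)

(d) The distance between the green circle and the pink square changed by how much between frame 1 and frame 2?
+0.4

Distance in frame 1: 8.1. Distance in frame 2: 8.5.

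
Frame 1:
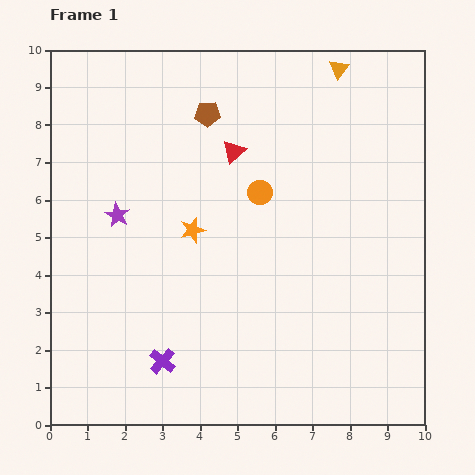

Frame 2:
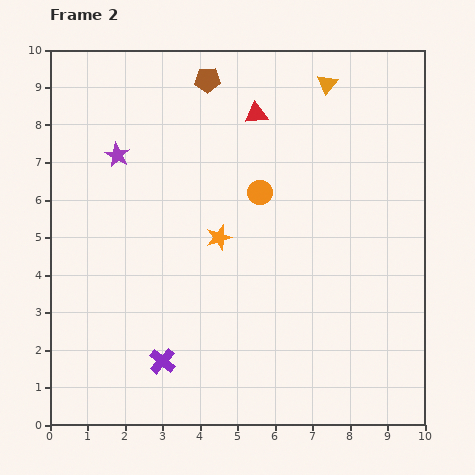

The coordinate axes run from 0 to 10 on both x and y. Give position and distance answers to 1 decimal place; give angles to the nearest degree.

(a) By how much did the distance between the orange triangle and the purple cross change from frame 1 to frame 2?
-0.5

Distance in frame 1: 9.1. Distance in frame 2: 8.6.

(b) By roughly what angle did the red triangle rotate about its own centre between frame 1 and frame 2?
36° clockwise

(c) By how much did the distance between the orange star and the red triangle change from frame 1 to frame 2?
+1.0

Distance in frame 1: 2.4. Distance in frame 2: 3.4.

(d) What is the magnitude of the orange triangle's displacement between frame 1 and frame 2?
0.5

The orange triangle moved from (7.7, 9.5) to (7.4, 9.1), a distance of √(0.3² + 0.4²) ≈ 0.5.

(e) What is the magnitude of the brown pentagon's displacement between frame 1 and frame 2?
0.9

The brown pentagon moved from (4.2, 8.3) to (4.2, 9.2), a distance of √(0.0² + 0.9²) ≈ 0.9.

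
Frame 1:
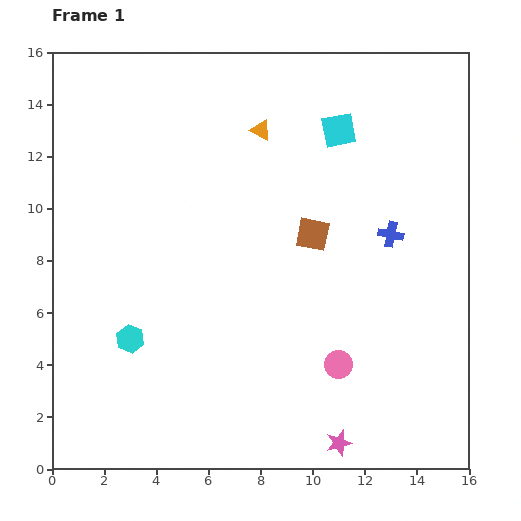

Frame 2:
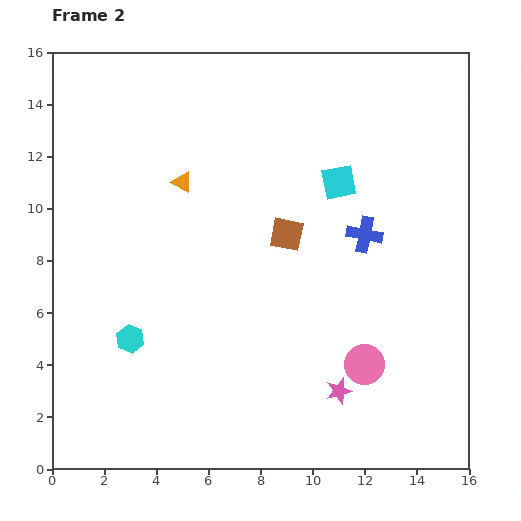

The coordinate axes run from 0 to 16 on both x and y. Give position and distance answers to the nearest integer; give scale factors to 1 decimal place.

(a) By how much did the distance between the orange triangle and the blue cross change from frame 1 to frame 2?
+1

Distance in frame 1: 6. Distance in frame 2: 7.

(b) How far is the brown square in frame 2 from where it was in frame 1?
1

The brown square moved from (10, 9) to (9, 9), a distance of √(1² + 0²) ≈ 1.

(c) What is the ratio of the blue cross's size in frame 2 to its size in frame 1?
1.4×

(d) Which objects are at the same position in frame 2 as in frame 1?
the cyan hexagon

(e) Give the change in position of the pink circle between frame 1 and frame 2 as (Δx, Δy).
(1, 0)

The pink circle was at (11, 4) in frame 1 and (12, 4) in frame 2.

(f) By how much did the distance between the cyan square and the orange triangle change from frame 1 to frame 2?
+3

Distance in frame 1: 3. Distance in frame 2: 6.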